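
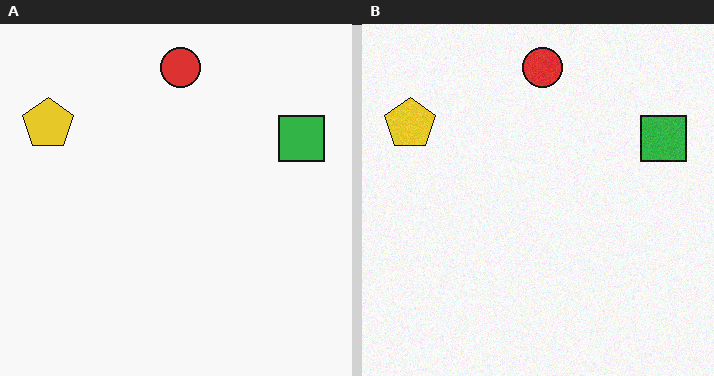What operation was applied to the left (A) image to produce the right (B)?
The right (B) image is the left (A) degraded with a light layer of grain.

Random speckle covers the whole image, including the flat background.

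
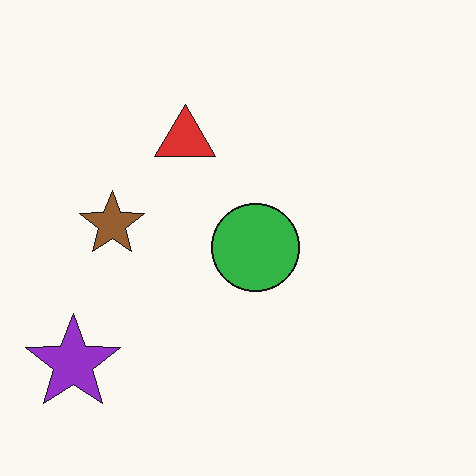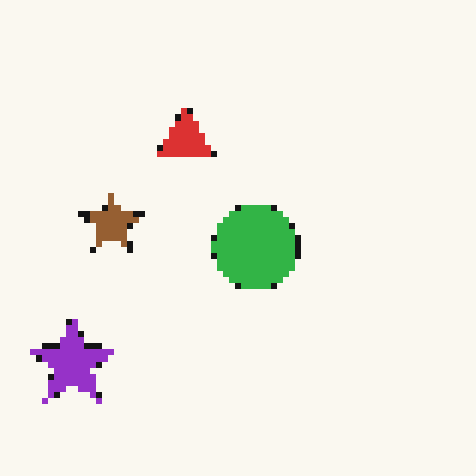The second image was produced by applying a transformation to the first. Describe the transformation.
The image was pixelated into visible square blocks.

Shapes are reduced to large square blocks; fine edges and outlines are lost — a downscale-then-upscale (mosaic) effect.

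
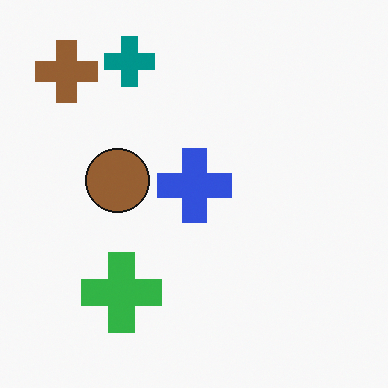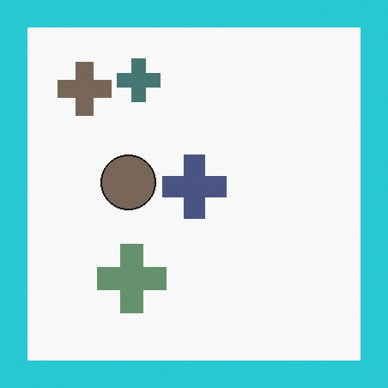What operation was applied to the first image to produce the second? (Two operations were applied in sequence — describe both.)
It was heavily desaturated, then framed with a cyan border.

All colors are more muted and greyish — a global saturation change. A solid cyan frame runs around the edge of the second image, with the content slightly shrunk inside it.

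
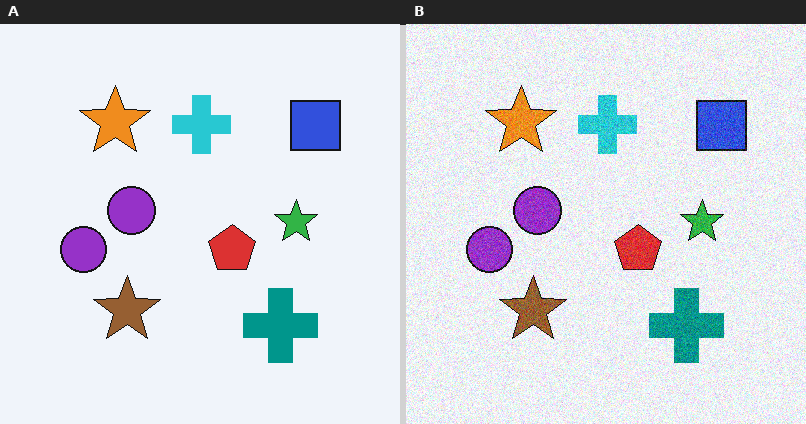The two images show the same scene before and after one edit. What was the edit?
The transformation is: degraded with visible gaussian noise.

Random speckle covers the whole image, including the flat background.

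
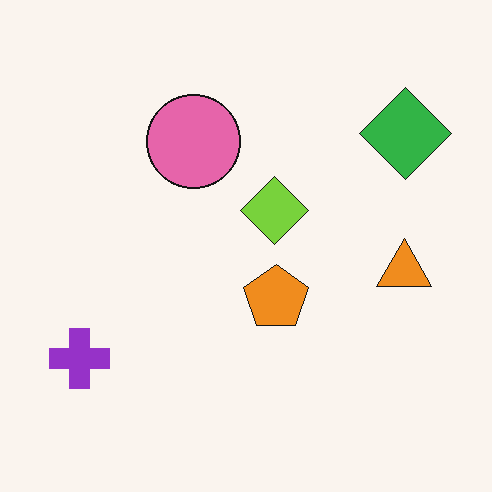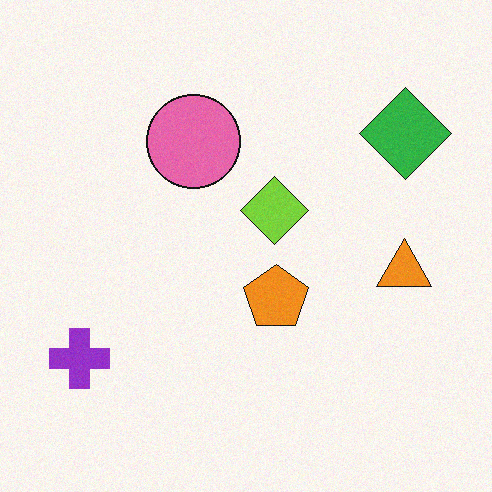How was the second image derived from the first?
The transformation is: degraded with a light layer of grain.

Random speckle covers the whole image, including the flat background.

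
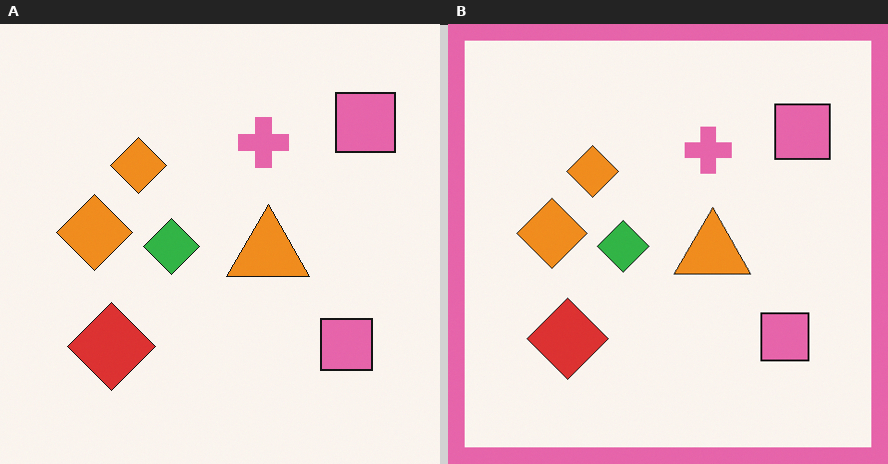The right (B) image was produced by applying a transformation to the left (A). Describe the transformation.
Framed with a pink border.

A solid pink frame runs around the edge of the right (B) image, with the content slightly shrunk inside it.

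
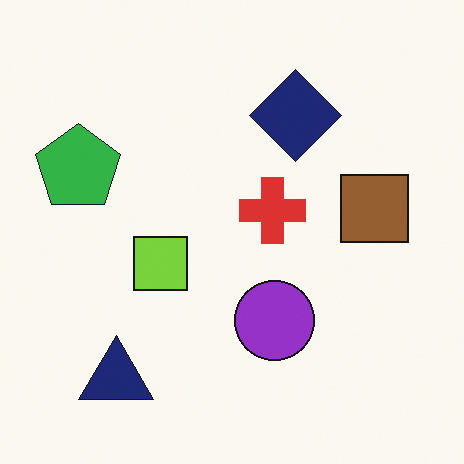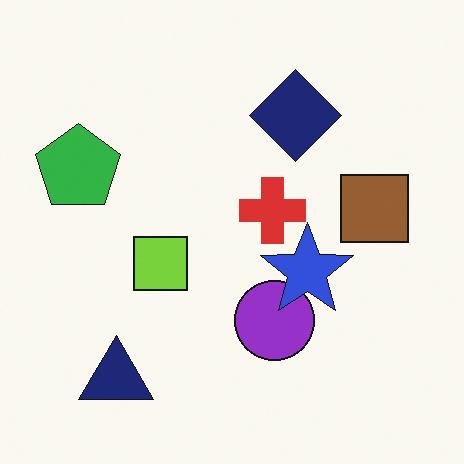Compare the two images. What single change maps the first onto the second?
Overlaid with an additional blue star.

A blue star appears in the second image that is absent from the first.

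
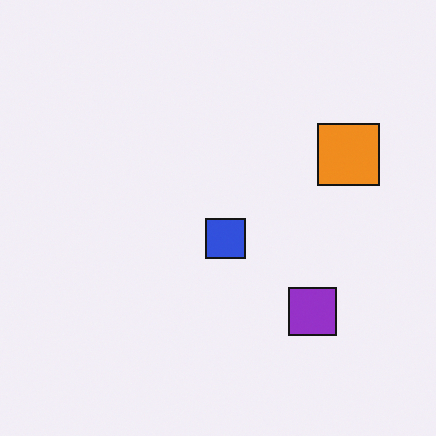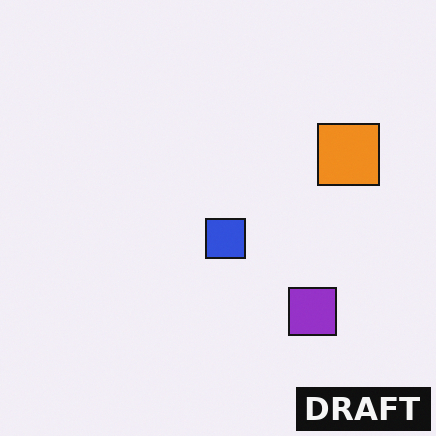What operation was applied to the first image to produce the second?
The second image is the first watermarked with the text "DRAFT" in the lower-right corner.

A dark label reading "DRAFT" appears in the lower-right corner.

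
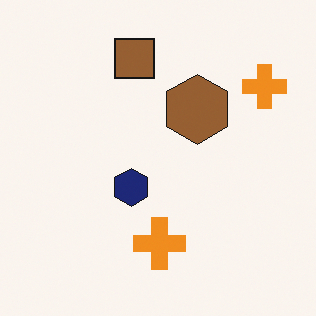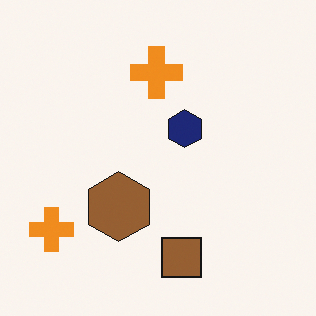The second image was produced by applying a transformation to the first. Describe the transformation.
The second image is the first rotated 180°.

The brown square sits in the top of the first image and the bottom of the second — consistent with a whole-image 180° rotation.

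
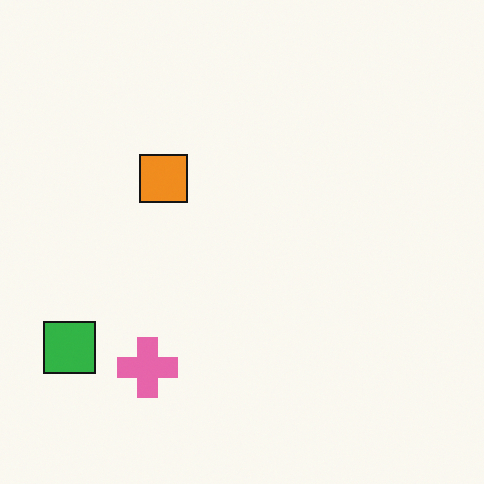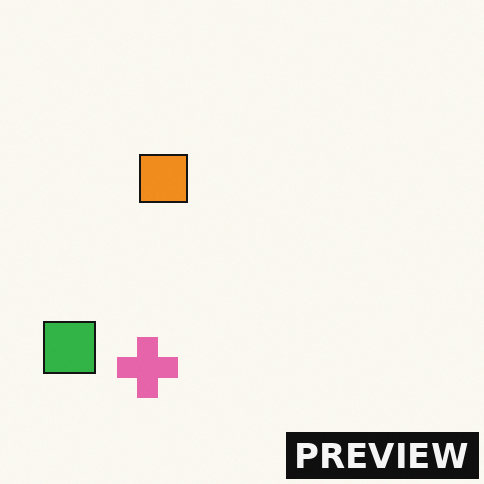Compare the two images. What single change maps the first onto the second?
It was watermarked with the text "PREVIEW" in the lower-right corner.

A dark label reading "PREVIEW" appears in the lower-right corner.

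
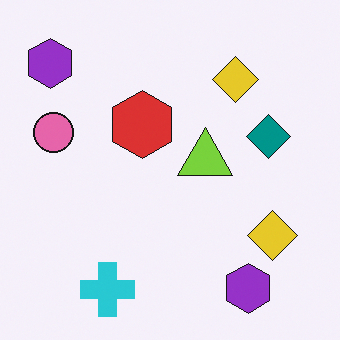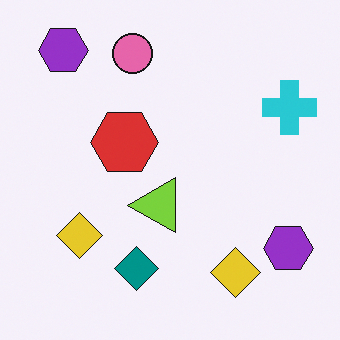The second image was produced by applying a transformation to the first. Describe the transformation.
The second image is the first transposed (reflected across the top-left ↔ bottom-right diagonal).

Shapes have swapped their row and column positions — what was in the top-right is now in the bottom-left — a diagonal reflection.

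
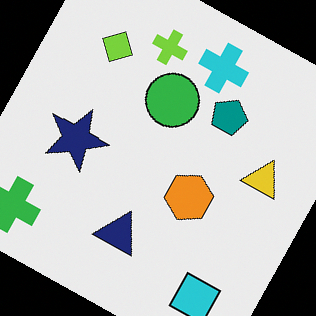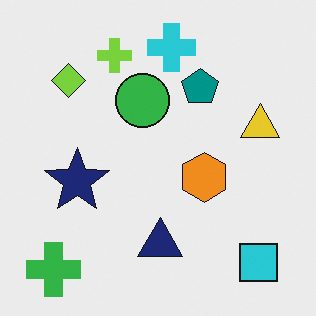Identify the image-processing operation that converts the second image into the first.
Rotated clockwise by a moderate amount.

Every shape is tilted by the same angle and the image corners show triangular fill wedges — a whole-image rotation by a non-right angle.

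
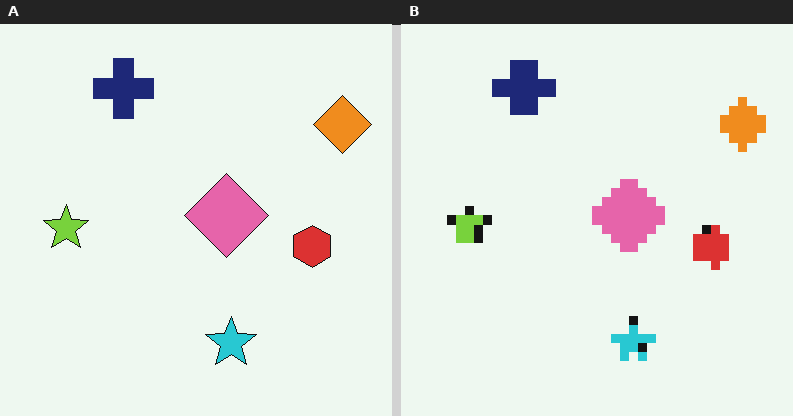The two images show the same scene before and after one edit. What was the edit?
This is the original image heavily pixelated into large blocks.

Shapes are reduced to large square blocks; fine edges and outlines are lost — a downscale-then-upscale (mosaic) effect.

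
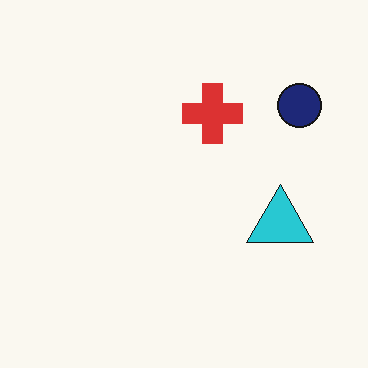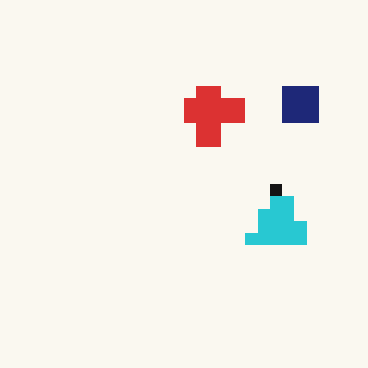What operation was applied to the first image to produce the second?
It was coarsely pixelated.

Shapes are reduced to large square blocks; fine edges and outlines are lost — a downscale-then-upscale (mosaic) effect.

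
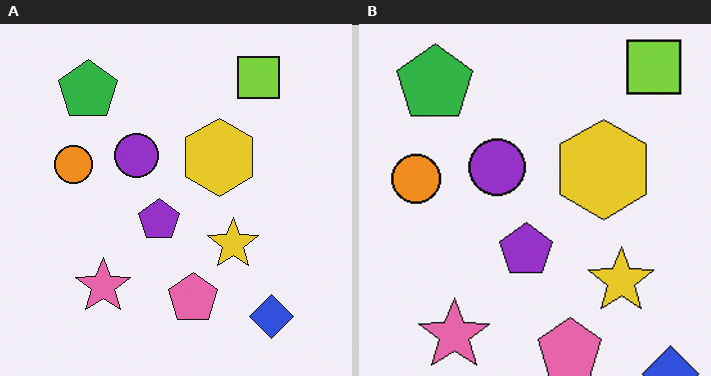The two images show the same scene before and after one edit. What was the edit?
It was cropped to a modestly smaller region and rescaled.

The visible shapes are larger and the field of view is narrower; shapes near the original edges may be partly or wholly outside the frame — a crop-and-rescale.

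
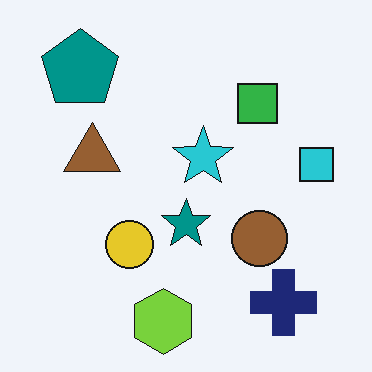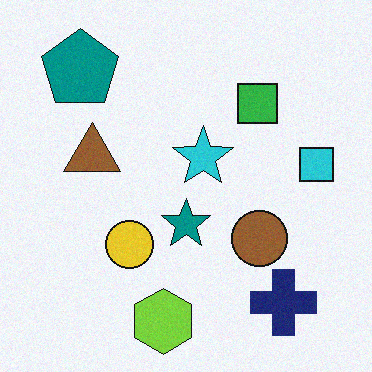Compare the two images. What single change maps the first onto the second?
The image was degraded with light additive noise.

Random speckle covers the whole image, including the flat background.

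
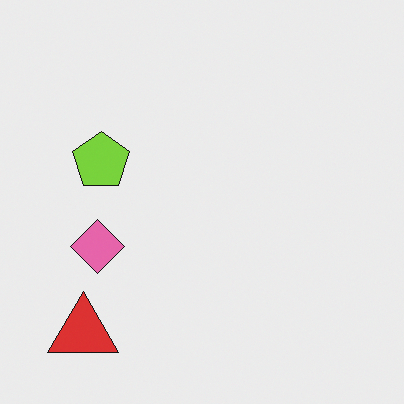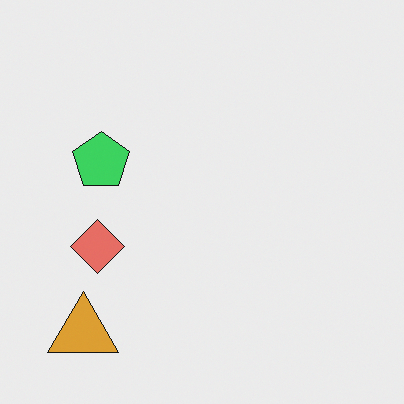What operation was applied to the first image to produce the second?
The transformation is: hue-shifted slightly.

Every shape's color has rotated by the same amount around the hue wheel — a uniform hue shift.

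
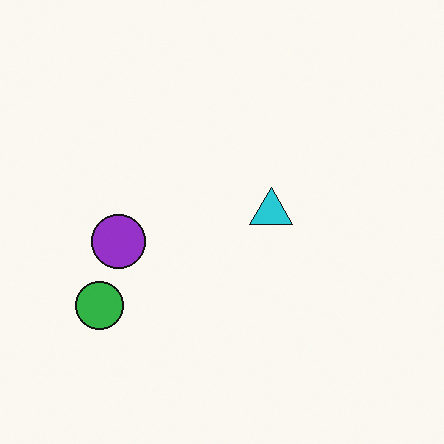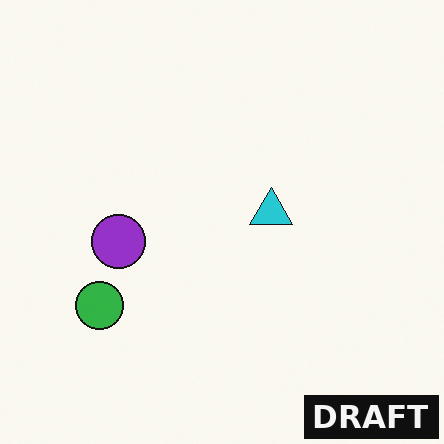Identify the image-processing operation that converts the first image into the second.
Watermarked with the text "DRAFT" in the lower-right corner.

A dark label reading "DRAFT" appears in the lower-right corner.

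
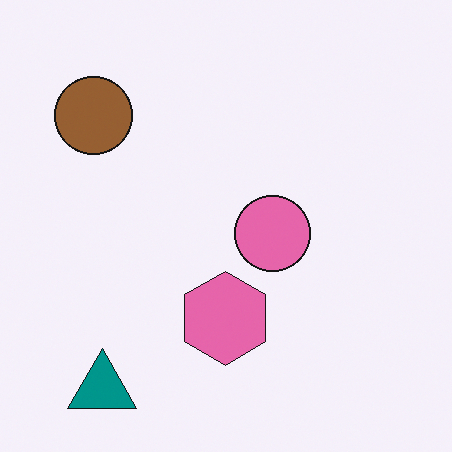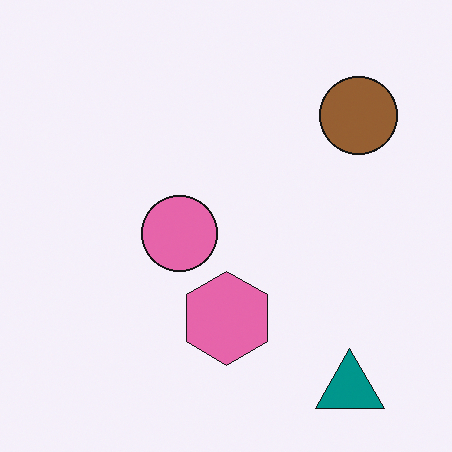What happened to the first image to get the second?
The transformation is: flipped horizontally (left ↔ right).

The brown circle is in the top-left of the first image and the top-right of the second — shapes on opposite sides of the vertical midline have swapped in a mirror flip.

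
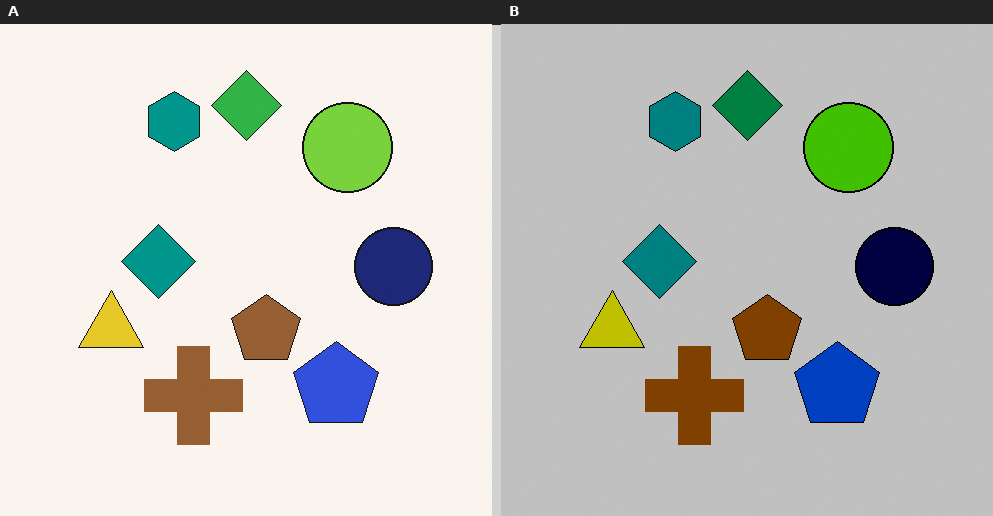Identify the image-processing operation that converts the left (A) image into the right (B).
The image was heavily posterized to just a handful of flat colors.

Each flat color has snapped to a coarser quantized level — most visibly, the near-white background has dropped to a flat grey.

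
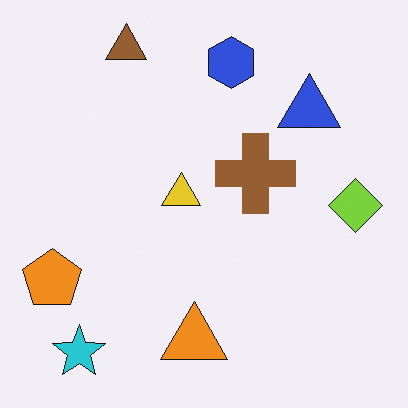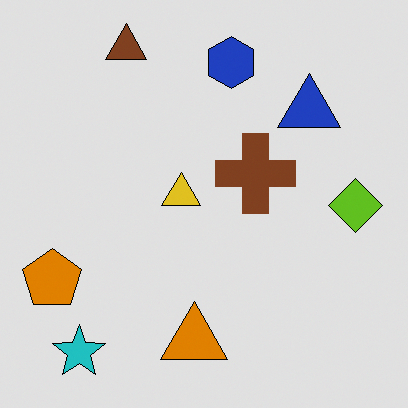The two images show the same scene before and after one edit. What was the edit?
This is the original image posterized to a reduced palette.

Each flat color has snapped to a coarser quantized level — most visibly, the near-white background has dropped to a flat grey.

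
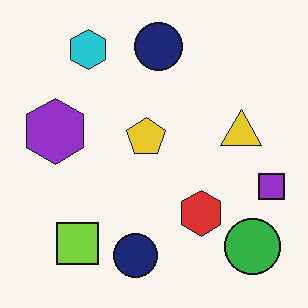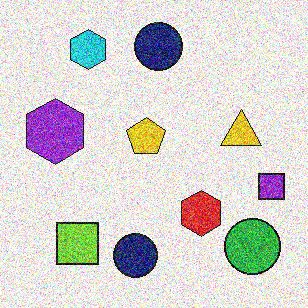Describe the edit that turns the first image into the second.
Degraded with strong gaussian noise.

Random speckle covers the whole image, including the flat background.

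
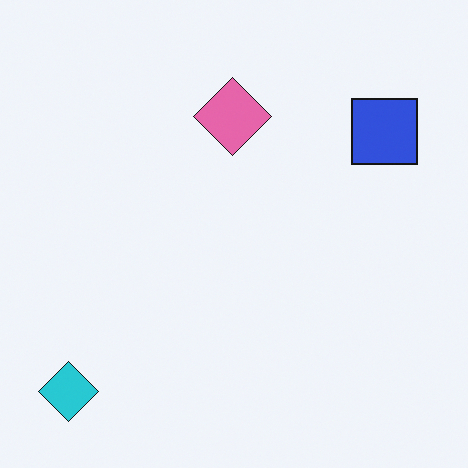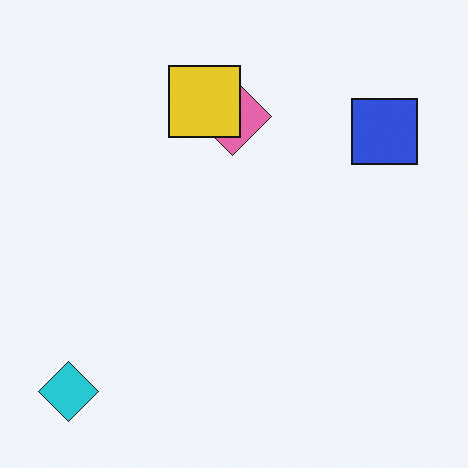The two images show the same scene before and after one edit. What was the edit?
This is the original image overlaid with an additional yellow square.

A yellow square appears in the second image that is absent from the first.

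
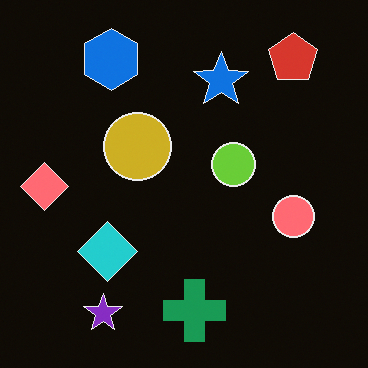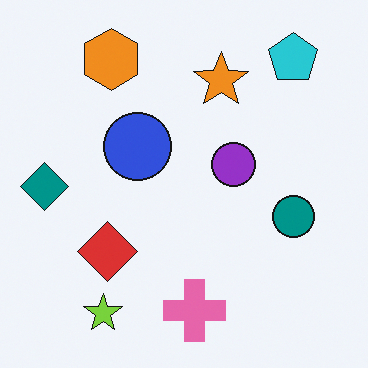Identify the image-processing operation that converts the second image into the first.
It was color-inverted (negative).

The light background has become dark and every shape's color is its complement — a photographic negative.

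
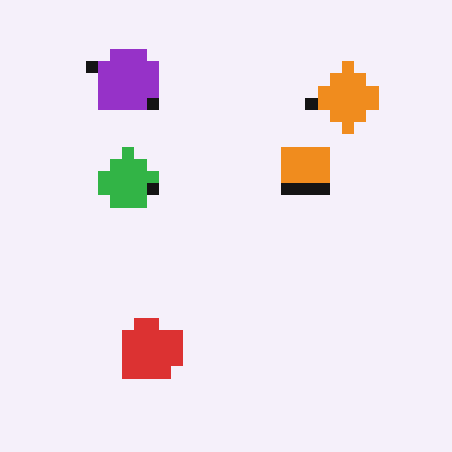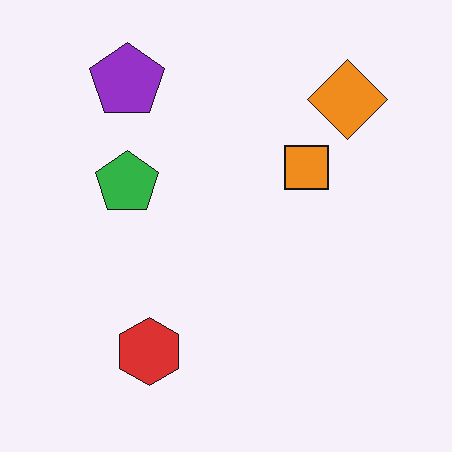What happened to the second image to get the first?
The first image is the second coarsely pixelated.

Shapes are reduced to large square blocks; fine edges and outlines are lost — a downscale-then-upscale (mosaic) effect.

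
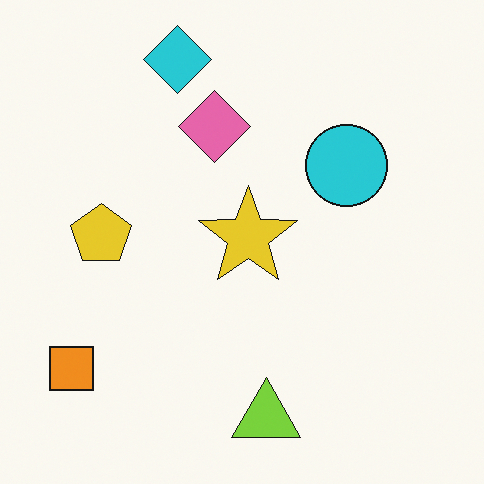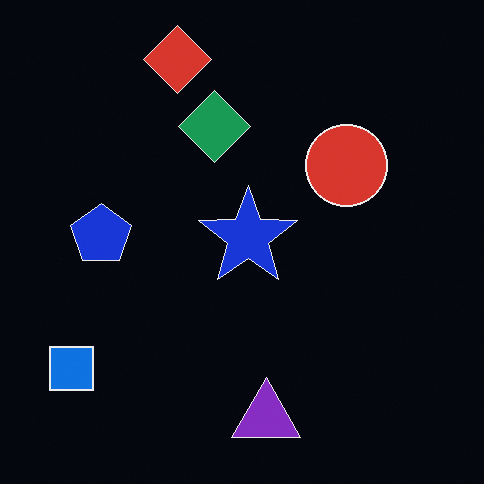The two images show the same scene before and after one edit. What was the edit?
The image was color-inverted (negative).

The light background has become dark and every shape's color is its complement — a photographic negative.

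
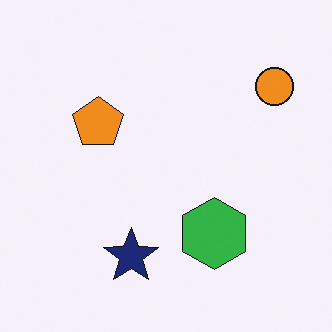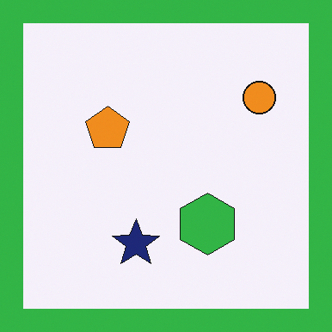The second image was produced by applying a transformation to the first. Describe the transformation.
This is the original image framed with a green border.

A solid green frame runs around the edge of the second image, with the content slightly shrunk inside it.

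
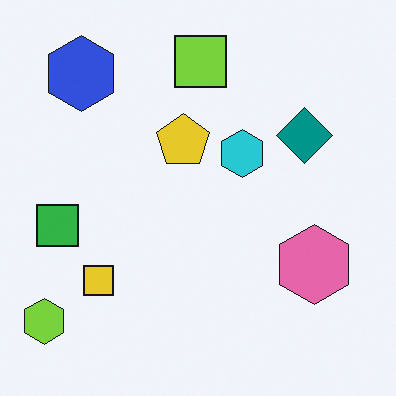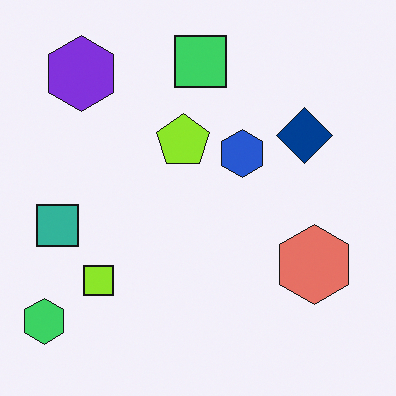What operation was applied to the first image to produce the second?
The transformation is: hue-shifted slightly.

Every shape's color has rotated by the same amount around the hue wheel — a uniform hue shift.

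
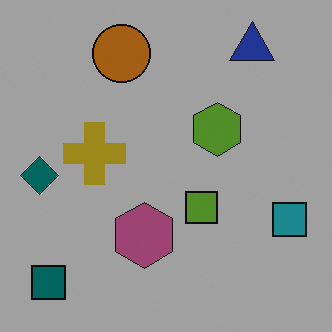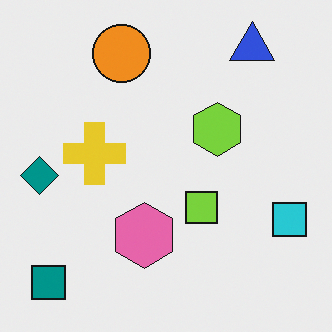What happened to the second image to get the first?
The image was substantially darkened.

Every pixel — background and shapes alike — is uniformly darkened.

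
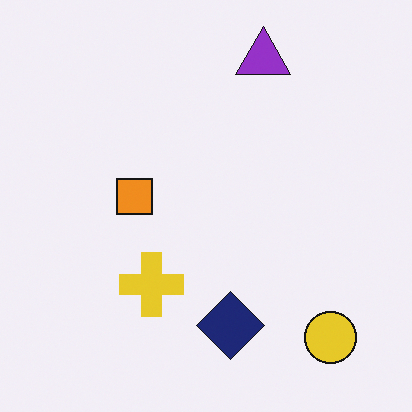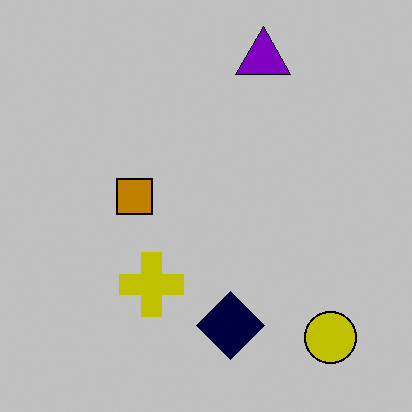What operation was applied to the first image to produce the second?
The transformation is: aggressively posterized.

Each flat color has snapped to a coarser quantized level — most visibly, the near-white background has dropped to a flat grey.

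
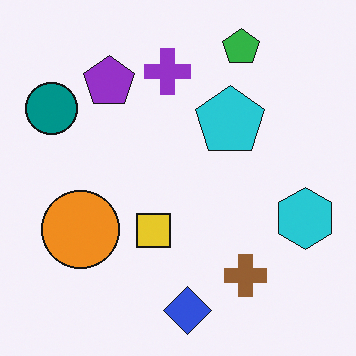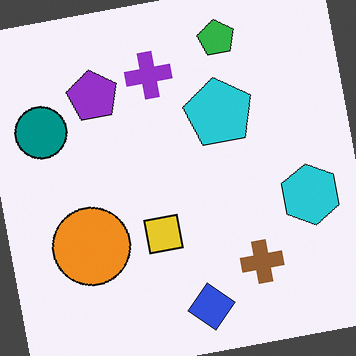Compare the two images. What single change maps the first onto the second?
It was rotated counter-clockwise by a few degrees.

Every shape is tilted by the same angle and the image corners show triangular fill wedges — a whole-image rotation by a non-right angle.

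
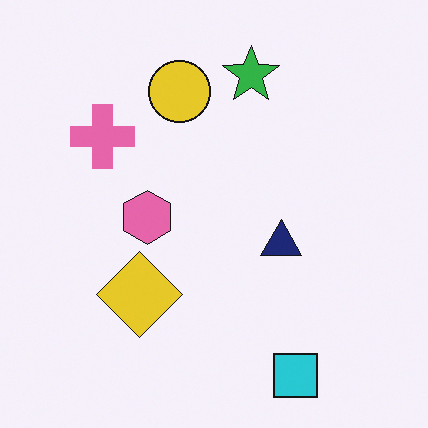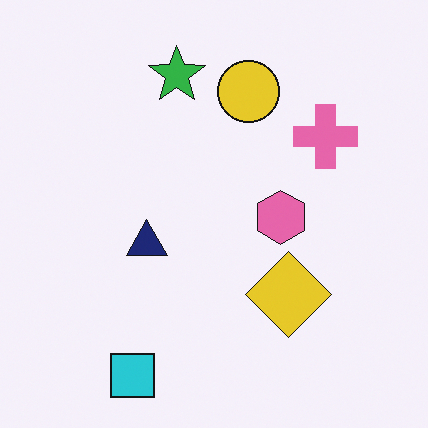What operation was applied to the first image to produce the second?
Flipped horizontally (left ↔ right).

The pink cross is in the top-left of the first image and the top-right of the second — shapes on opposite sides of the vertical midline have swapped in a mirror flip.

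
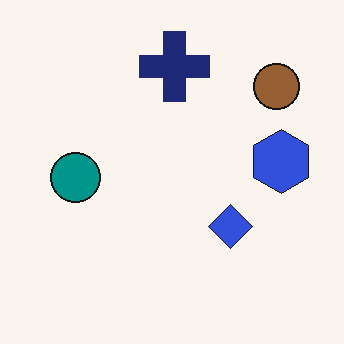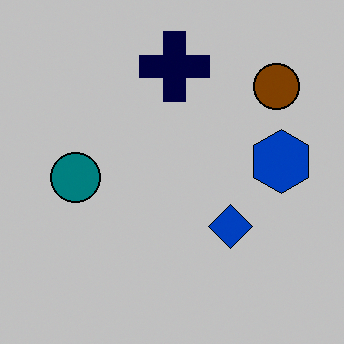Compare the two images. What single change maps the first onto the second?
The second image is the first aggressively posterized.

Each flat color has snapped to a coarser quantized level — most visibly, the near-white background has dropped to a flat grey.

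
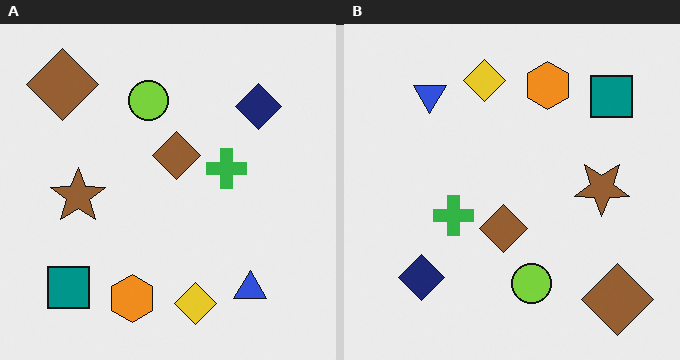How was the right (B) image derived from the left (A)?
Rotated 180°.

The teal square sits in the bottom-left of the left (A) image and the top-right of the right (B) — consistent with a whole-image 180° rotation.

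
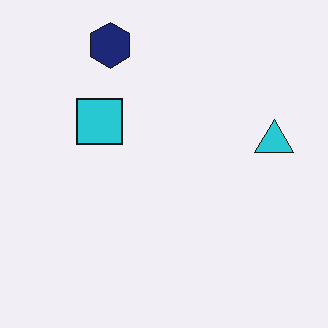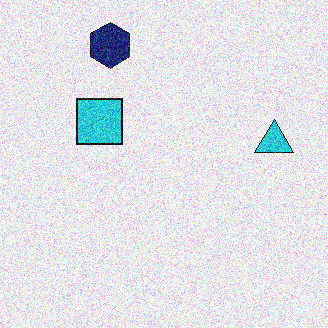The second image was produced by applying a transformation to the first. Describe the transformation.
Degraded with strong gaussian noise.

Random speckle covers the whole image, including the flat background.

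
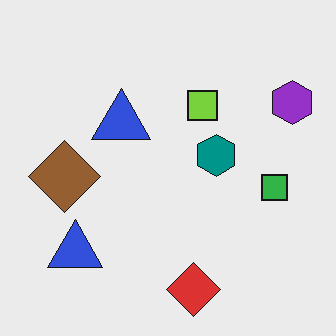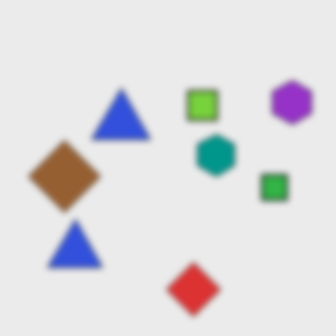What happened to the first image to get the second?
The transformation is: noticeably gaussian-blurred.

Shape edges and outlines are uniformly softened across the whole image.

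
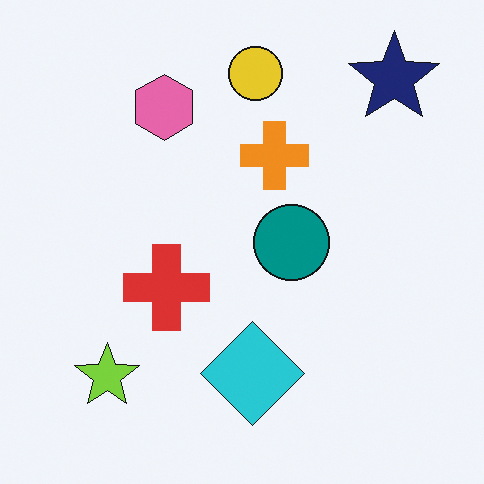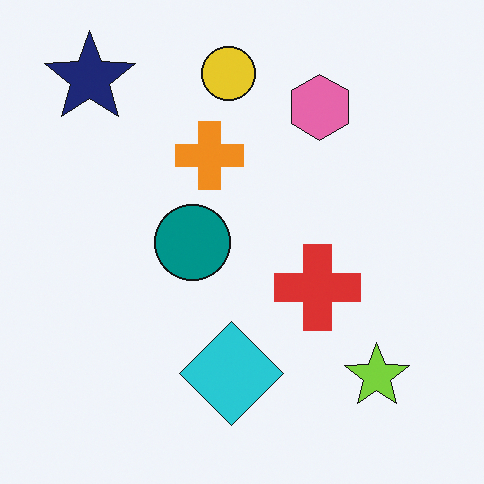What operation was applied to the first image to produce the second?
Flipped horizontally (left ↔ right).

The navy star is in the top-right of the first image and the top-left of the second — shapes on opposite sides of the vertical midline have swapped in a mirror flip.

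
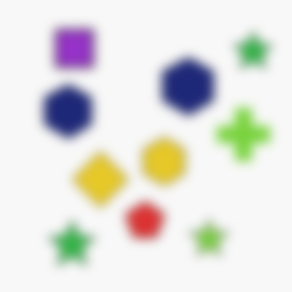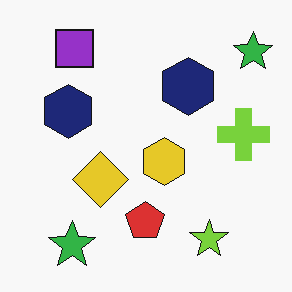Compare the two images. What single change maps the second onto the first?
The transformation is: heavily blurred.

Shape edges and outlines are uniformly softened across the whole image.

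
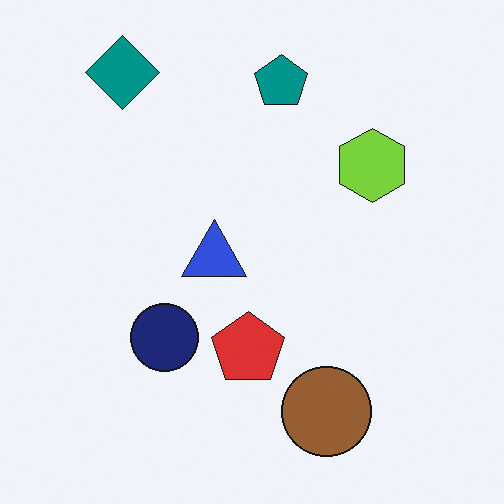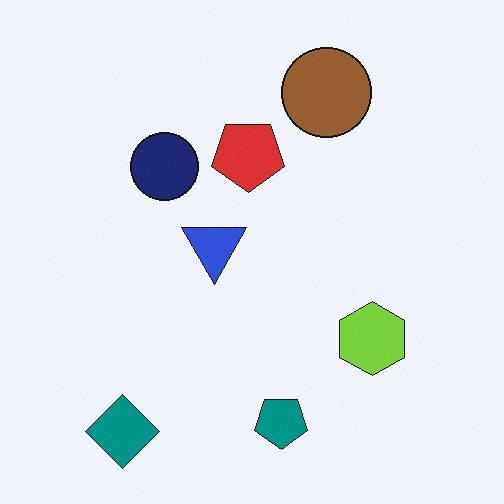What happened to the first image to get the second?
Flipped vertically (top ↔ bottom).

The teal diamond is in the top-left of the first image and the bottom-left of the second — shapes on opposite sides of the horizontal midline have swapped in a mirror flip.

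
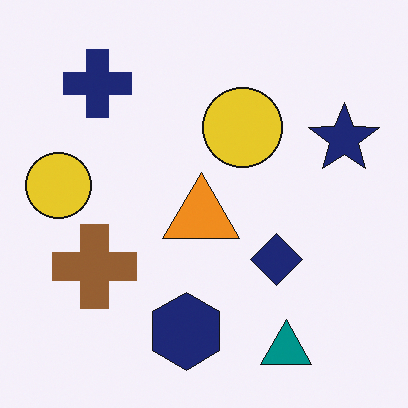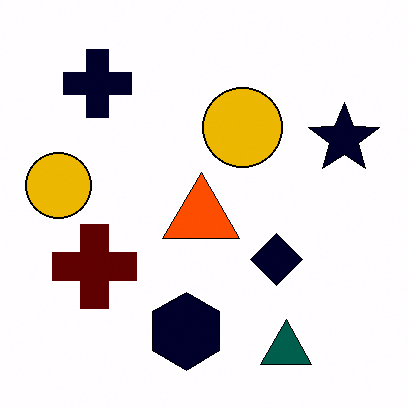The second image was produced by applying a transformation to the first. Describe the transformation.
Boosted in contrast.

Tones are pushed away from mid-grey across the whole image — a global contrast change.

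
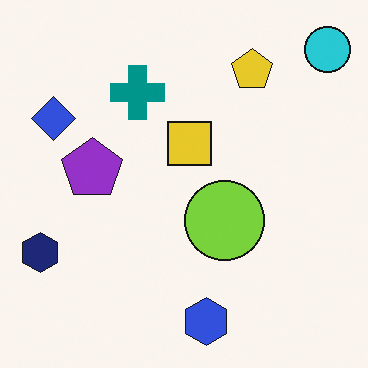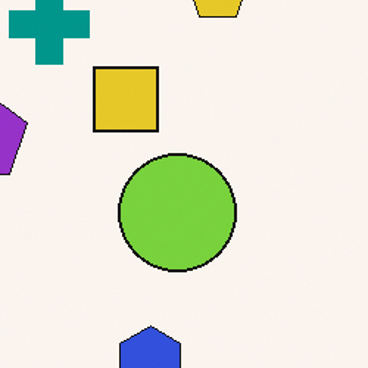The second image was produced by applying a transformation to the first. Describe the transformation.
It was cropped slightly and scaled back up.

The visible shapes are larger and the field of view is narrower; shapes near the original edges may be partly or wholly outside the frame — a crop-and-rescale.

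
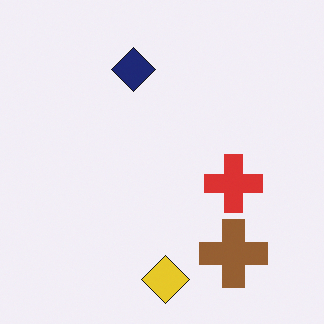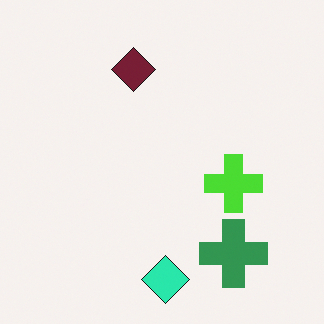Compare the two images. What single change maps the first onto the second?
It was hue-shifted through roughly a third of the color wheel.

Every shape's color has rotated by the same amount around the hue wheel — a uniform hue shift.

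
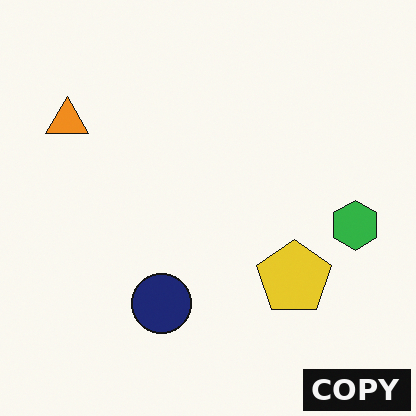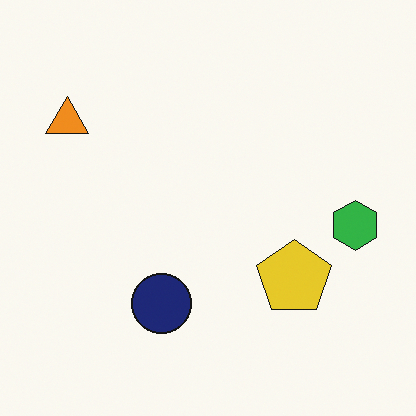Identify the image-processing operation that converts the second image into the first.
Watermarked with the text "COPY" in the lower-right corner.

A dark label reading "COPY" appears in the lower-right corner.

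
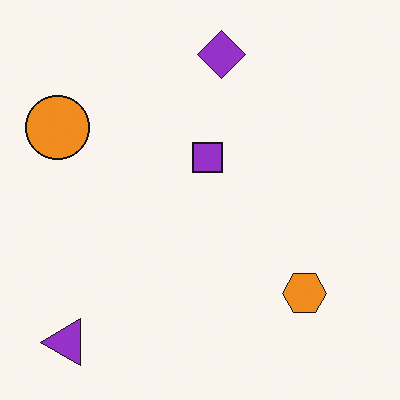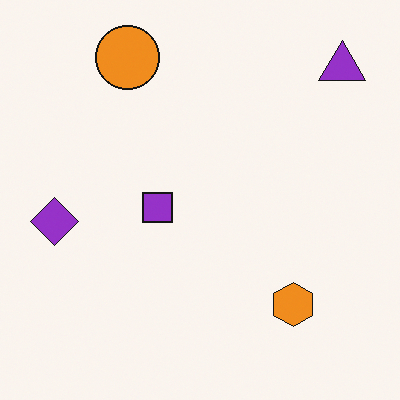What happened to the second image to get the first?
This is the original image transposed (reflected across the top-left ↔ bottom-right diagonal).

Shapes have swapped their row and column positions — what was in the top-right is now in the bottom-left — a diagonal reflection.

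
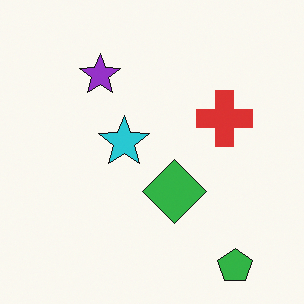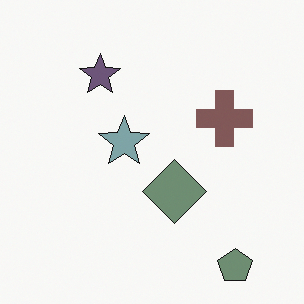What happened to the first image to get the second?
The transformation is: heavily desaturated.

All colors are more muted and greyish — a global saturation change.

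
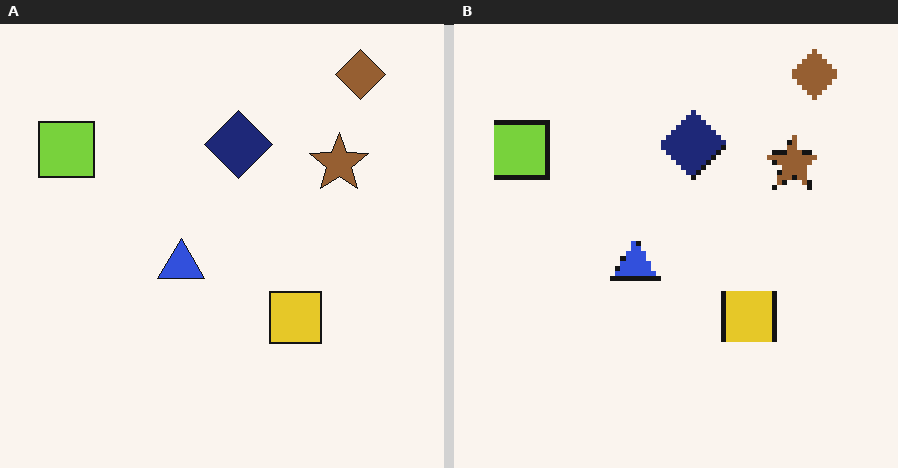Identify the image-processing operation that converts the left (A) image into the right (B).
The image was mildly pixelated.

Shapes are reduced to large square blocks; fine edges and outlines are lost — a downscale-then-upscale (mosaic) effect.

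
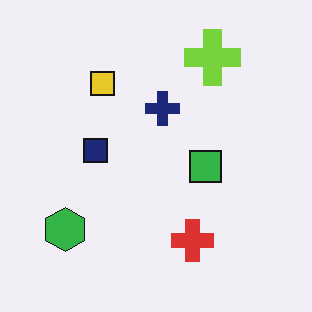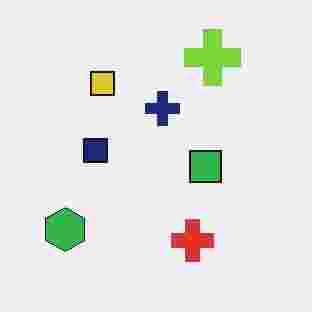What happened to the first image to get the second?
The transformation is: heavily JPEG-compressed with obvious blocking artifacts.

Blocky 8×8 compression artifacts appear around shape edges and the flat background shows ringing — characteristic JPEG degradation.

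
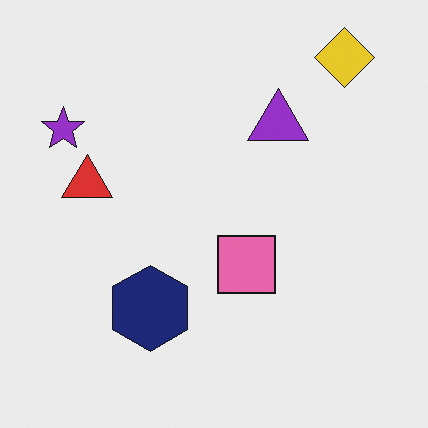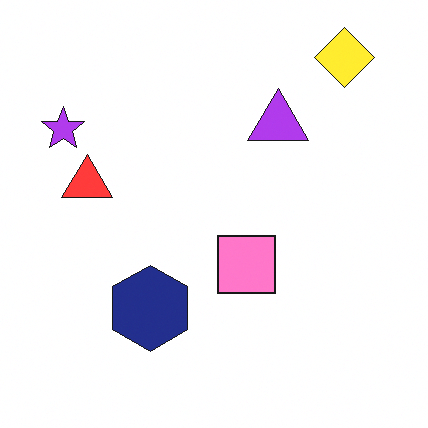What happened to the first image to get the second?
Slightly brightened.

Every pixel — background and shapes alike — is uniformly brightened.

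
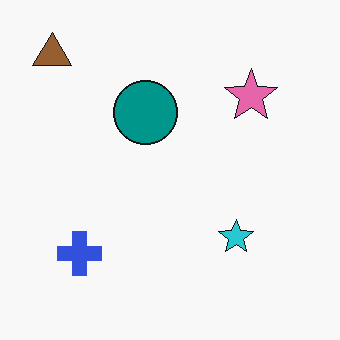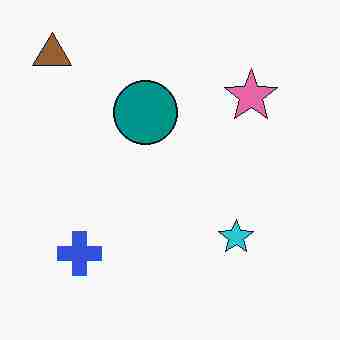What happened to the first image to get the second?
Degraded with heavy JPEG compression.

Blocky 8×8 compression artifacts appear around shape edges and the flat background shows ringing — characteristic JPEG degradation.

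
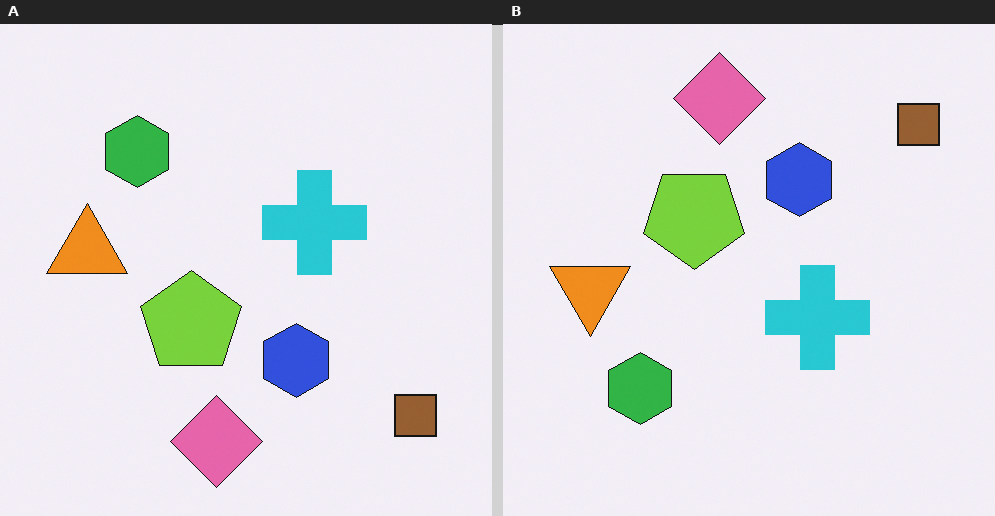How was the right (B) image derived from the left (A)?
Flipped vertically (top ↔ bottom).

The pink diamond is in the bottom of the left (A) image and the top of the right (B) — shapes on opposite sides of the horizontal midline have swapped in a mirror flip.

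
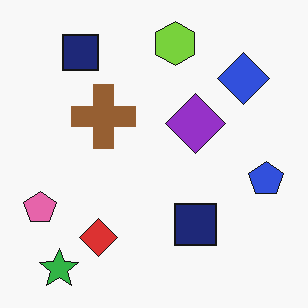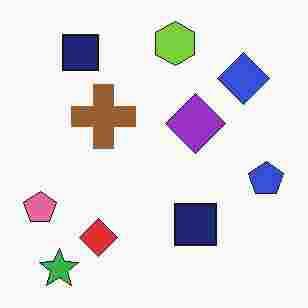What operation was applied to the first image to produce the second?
The transformation is: heavily JPEG-compressed with obvious blocking artifacts.

Blocky 8×8 compression artifacts appear around shape edges and the flat background shows ringing — characteristic JPEG degradation.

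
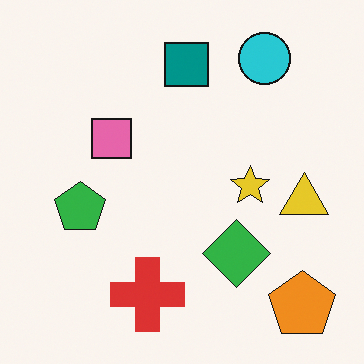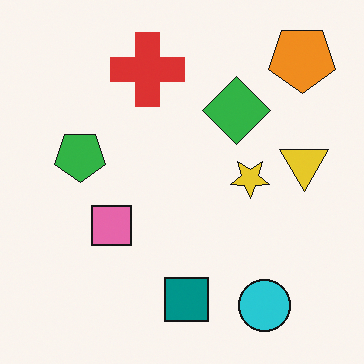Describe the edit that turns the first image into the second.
The image was flipped vertically (top ↔ bottom).

The cyan circle is in the top-right of the first image and the bottom-right of the second — shapes on opposite sides of the horizontal midline have swapped in a mirror flip.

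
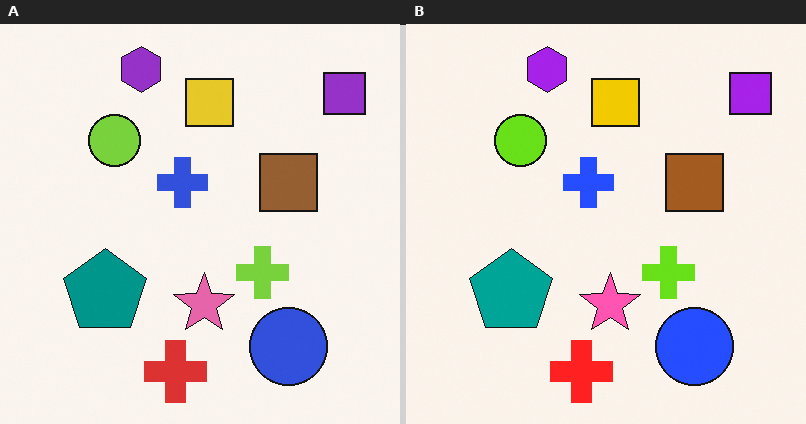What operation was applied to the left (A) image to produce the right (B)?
The image was slightly oversaturated.

All colors are more vivid — a global saturation change.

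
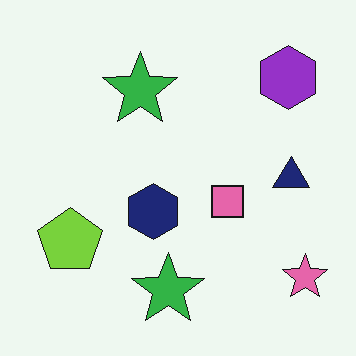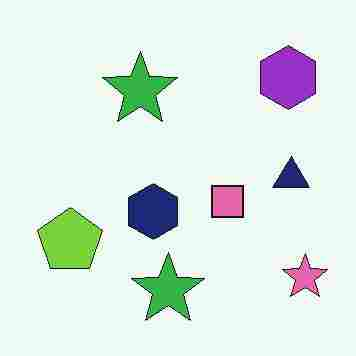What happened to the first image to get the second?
The image was heavily JPEG-compressed with obvious blocking artifacts.

Blocky 8×8 compression artifacts appear around shape edges and the flat background shows ringing — characteristic JPEG degradation.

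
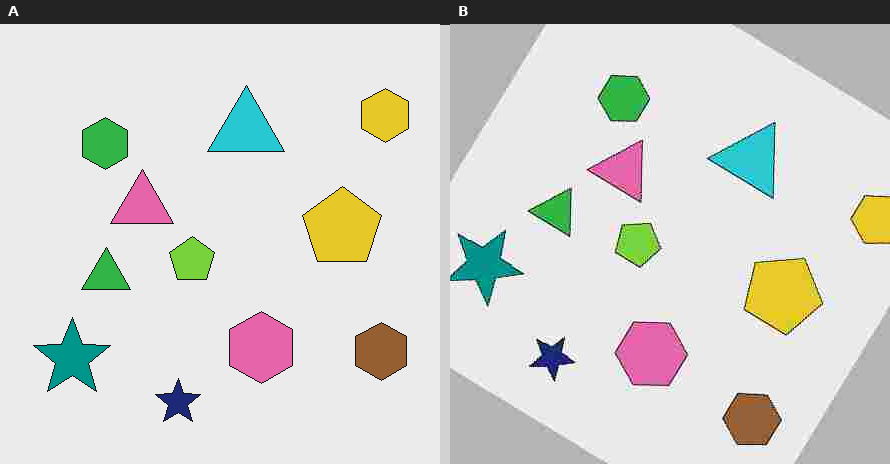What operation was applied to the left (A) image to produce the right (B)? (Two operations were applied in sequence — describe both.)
The right (B) image is the left (A) rotated clockwise by a large amount — several tens of degrees, then heavily JPEG-compressed with obvious blocking artifacts.

Every shape is tilted by the same angle and the image corners show triangular fill wedges — a whole-image rotation by a non-right angle. Blocky 8×8 compression artifacts appear around shape edges and the flat background shows ringing — characteristic JPEG degradation.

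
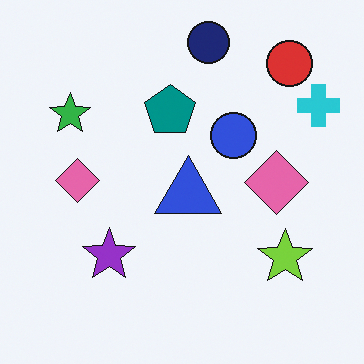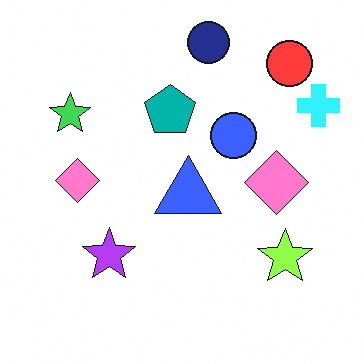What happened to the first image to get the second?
It was slightly brightened.

Every pixel — background and shapes alike — is uniformly brightened.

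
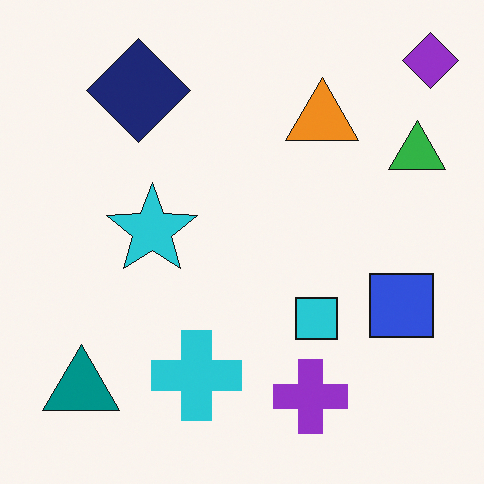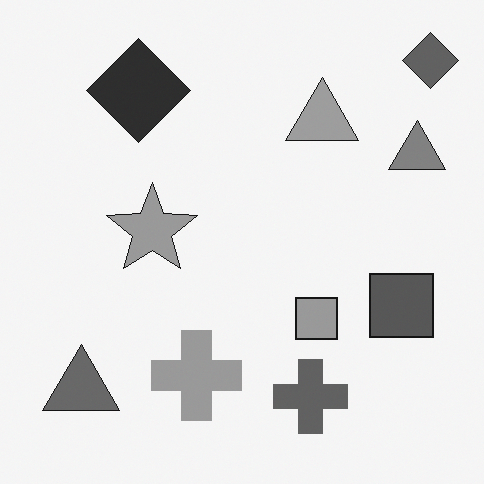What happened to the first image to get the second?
This is the original image converted to grayscale.

All color is removed — every shape is now a shade of grey.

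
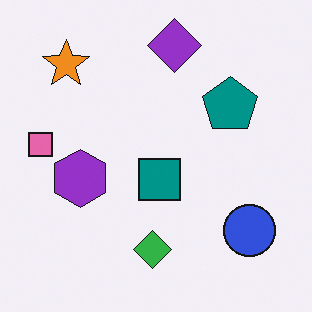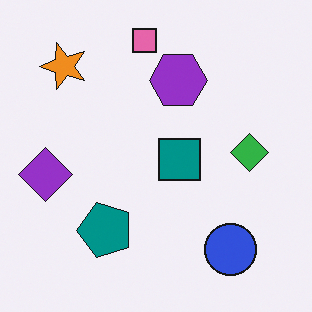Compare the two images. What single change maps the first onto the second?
Transposed (reflected across the top-left ↔ bottom-right diagonal).

Shapes have swapped their row and column positions — what was in the top-right is now in the bottom-left — a diagonal reflection.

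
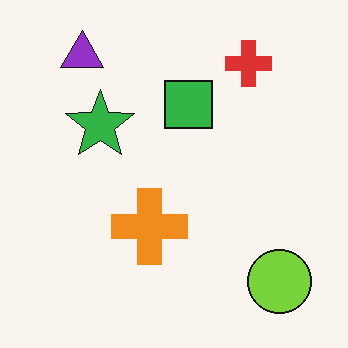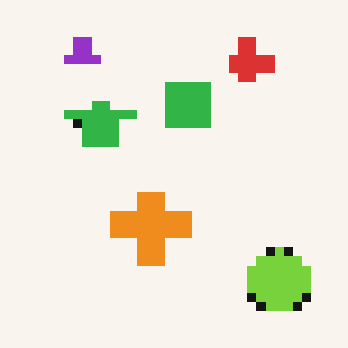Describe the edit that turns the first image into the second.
This is the original image coarsely pixelated.

Shapes are reduced to large square blocks; fine edges and outlines are lost — a downscale-then-upscale (mosaic) effect.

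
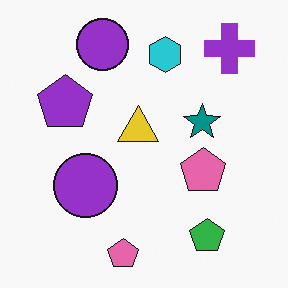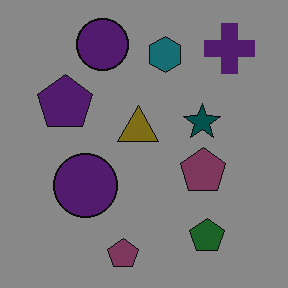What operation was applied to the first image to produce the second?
Substantially darkened.

Every pixel — background and shapes alike — is uniformly darkened.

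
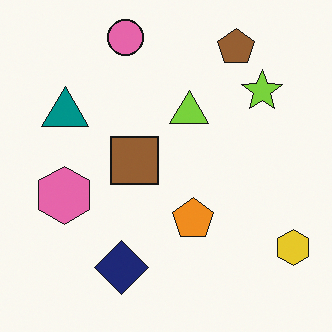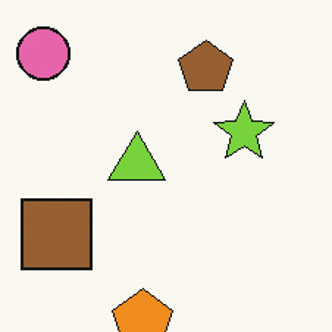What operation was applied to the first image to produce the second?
This is the original image cropped slightly and scaled back up.

The visible shapes are larger and the field of view is narrower; shapes near the original edges may be partly or wholly outside the frame — a crop-and-rescale.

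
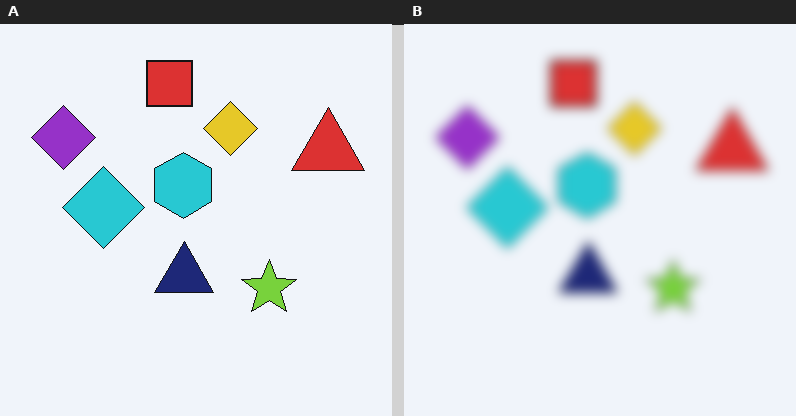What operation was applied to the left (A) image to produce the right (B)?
Heavily blurred.

Shape edges and outlines are uniformly softened across the whole image.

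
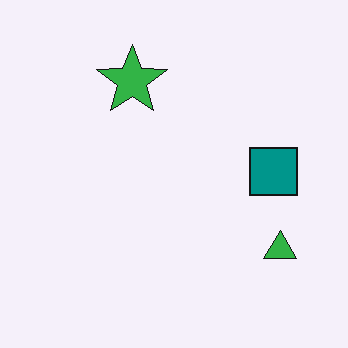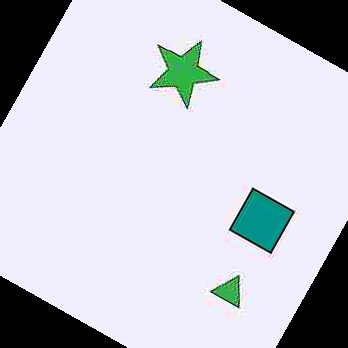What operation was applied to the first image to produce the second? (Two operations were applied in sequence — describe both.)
This is the original image heavily JPEG-compressed with obvious blocking artifacts, then rotated clockwise by a moderate amount.

Blocky 8×8 compression artifacts appear around shape edges and the flat background shows ringing — characteristic JPEG degradation. Every shape is tilted by the same angle and the image corners show triangular fill wedges — a whole-image rotation by a non-right angle.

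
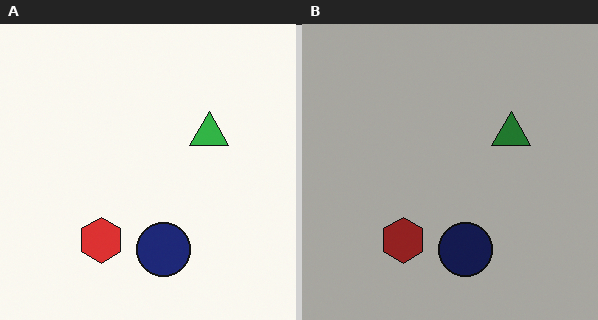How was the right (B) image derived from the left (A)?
It was noticeably darkened.

Every pixel — background and shapes alike — is uniformly darkened.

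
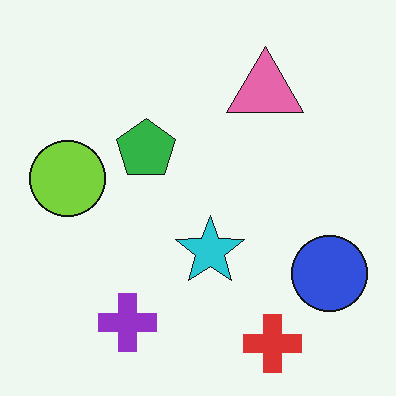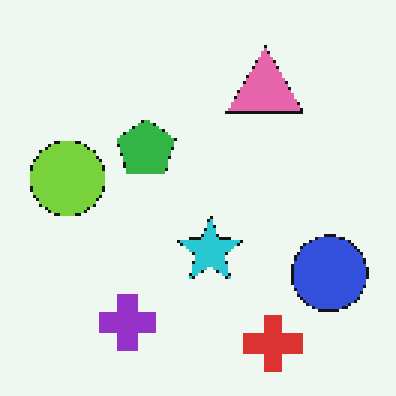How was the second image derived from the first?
The second image is the first lightly pixelated (a mild mosaic effect).

Shapes are reduced to large square blocks; fine edges and outlines are lost — a downscale-then-upscale (mosaic) effect.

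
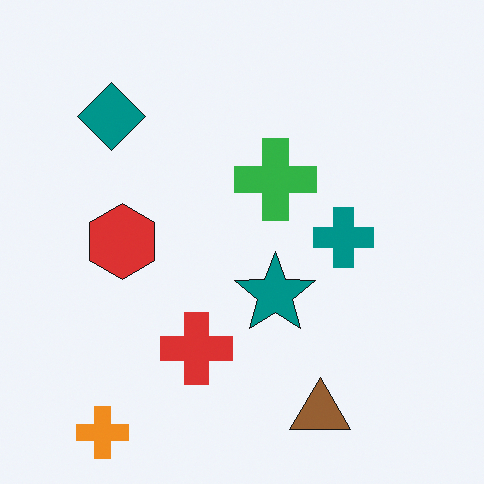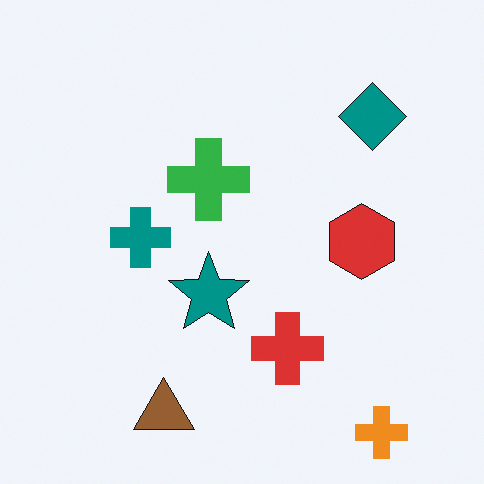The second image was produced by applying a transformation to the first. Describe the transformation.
The image was flipped horizontally (left ↔ right).

The orange cross is in the bottom-left of the first image and the bottom-right of the second — shapes on opposite sides of the vertical midline have swapped in a mirror flip.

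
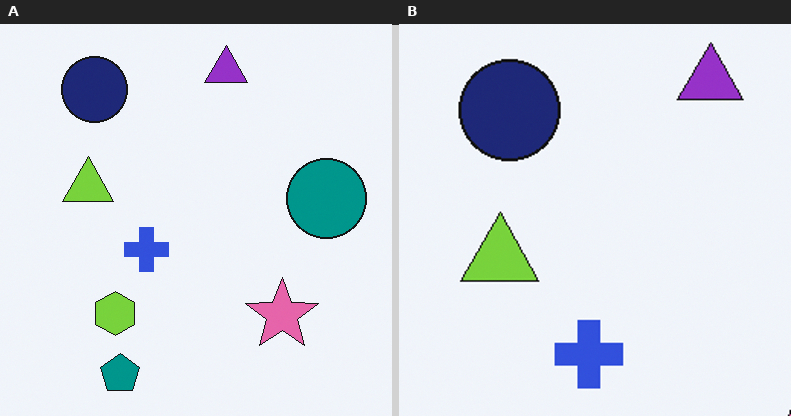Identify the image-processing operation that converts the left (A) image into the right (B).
The right (B) image is the left (A) cropped slightly and scaled back up.

The visible shapes are larger and the field of view is narrower; shapes near the original edges may be partly or wholly outside the frame — a crop-and-rescale.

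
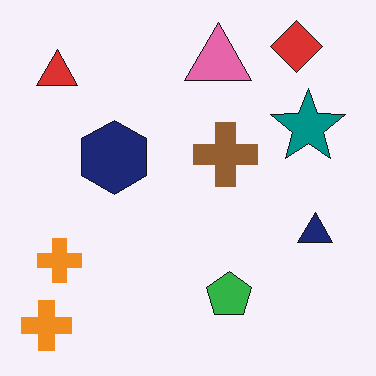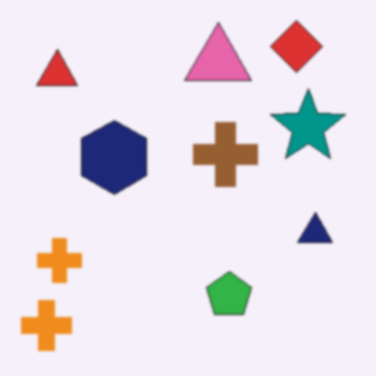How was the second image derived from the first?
The second image is the first lightly blurred.

Shape edges and outlines are uniformly softened across the whole image.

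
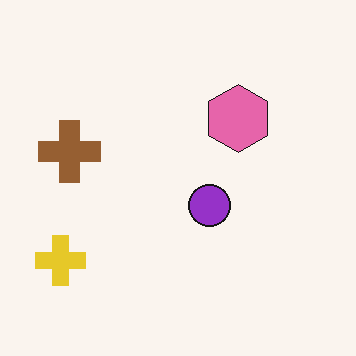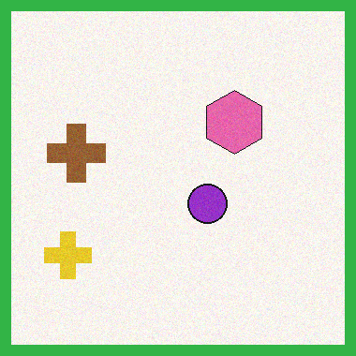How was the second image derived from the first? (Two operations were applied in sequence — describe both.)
It was degraded with a light layer of grain, then framed with a green border.

Random speckle covers the whole image, including the flat background. A solid green frame runs around the edge of the second image, with the content slightly shrunk inside it.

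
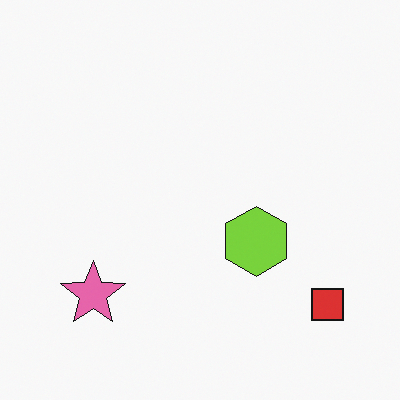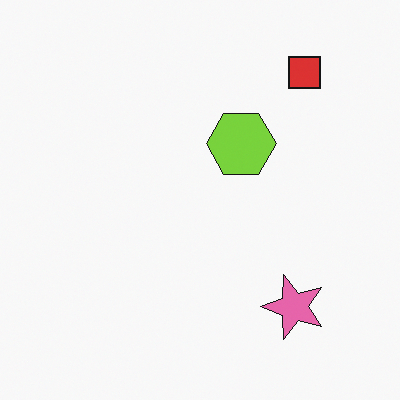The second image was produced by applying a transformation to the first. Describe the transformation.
The second image is the first rotated 90° counter-clockwise.

The red square sits in the bottom-right of the first image and the top-right of the second — consistent with a whole-image 90° counter-clockwise rotation.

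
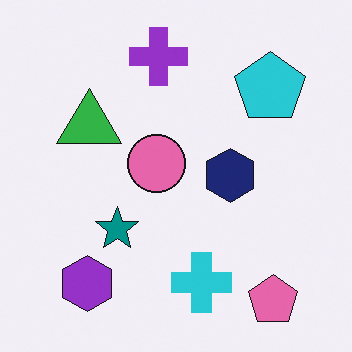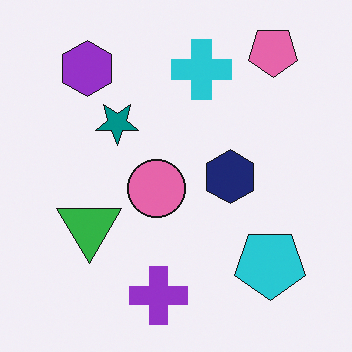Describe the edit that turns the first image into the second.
It was flipped vertically (top ↔ bottom).

The pink pentagon is in the bottom-right of the first image and the top-right of the second — shapes on opposite sides of the horizontal midline have swapped in a mirror flip.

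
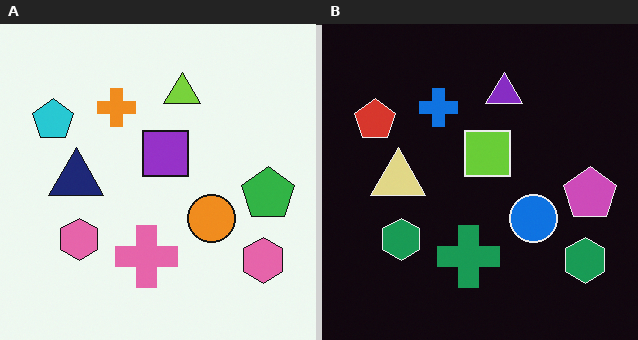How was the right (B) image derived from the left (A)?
The image was color-inverted (negative).

The light background has become dark and every shape's color is its complement — a photographic negative.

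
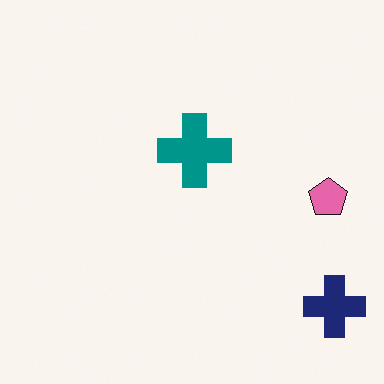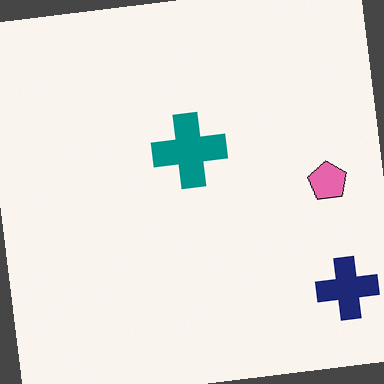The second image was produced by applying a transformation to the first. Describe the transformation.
This is the original image rotated counter-clockwise by a small amount.

Every shape is tilted by the same angle and the image corners show triangular fill wedges — a whole-image rotation by a non-right angle.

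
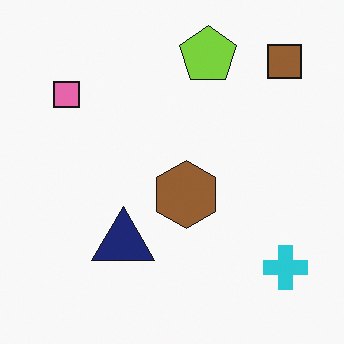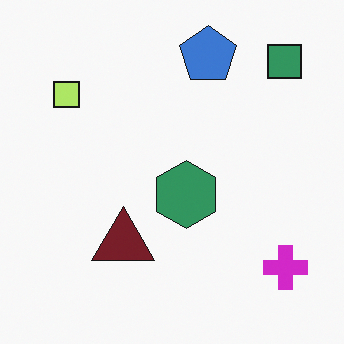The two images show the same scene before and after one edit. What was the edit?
Hue-shifted noticeably.

Every shape's color has rotated by the same amount around the hue wheel — a uniform hue shift.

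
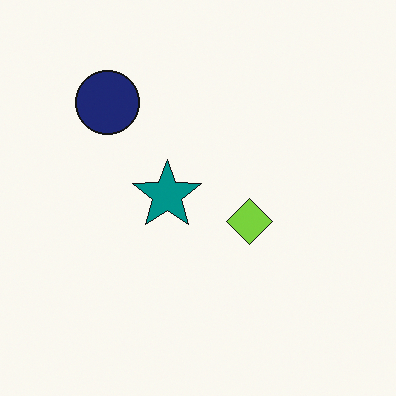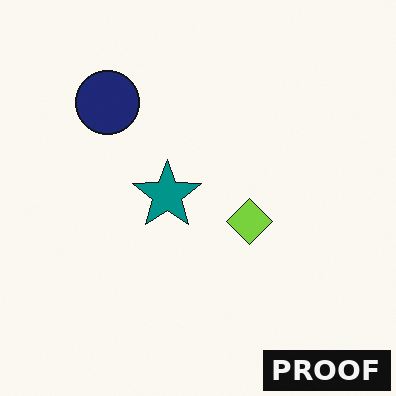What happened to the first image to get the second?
Watermarked with the text "PROOF" in the lower-right corner.

A dark label reading "PROOF" appears in the lower-right corner.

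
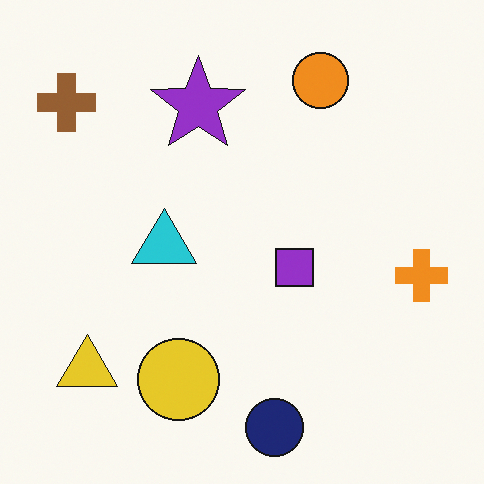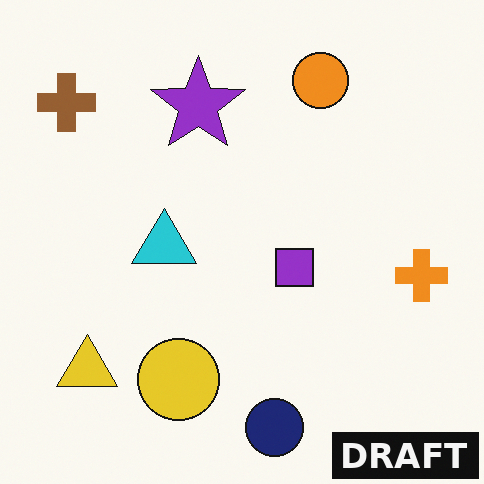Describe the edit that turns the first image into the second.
The image was watermarked with the text "DRAFT" in the lower-right corner.

A dark label reading "DRAFT" appears in the lower-right corner.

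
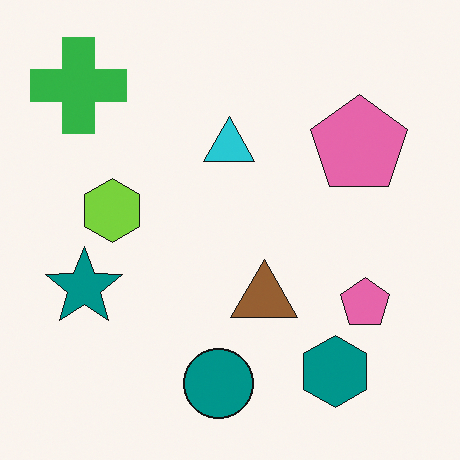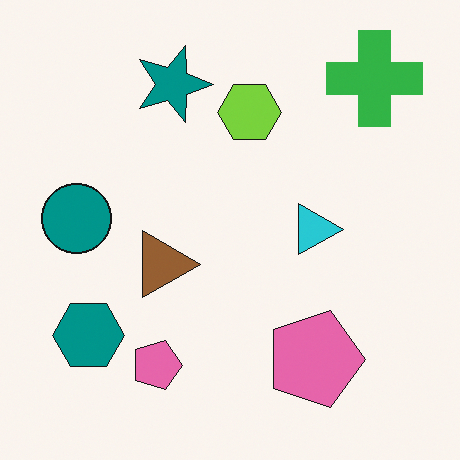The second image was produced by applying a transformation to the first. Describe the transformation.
The transformation is: rotated 90° clockwise.

The green cross sits in the top-left of the first image and the top-right of the second — consistent with a whole-image 90° clockwise rotation.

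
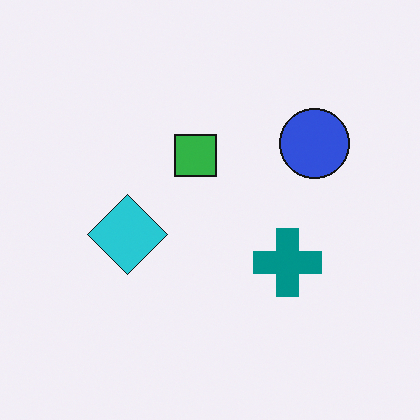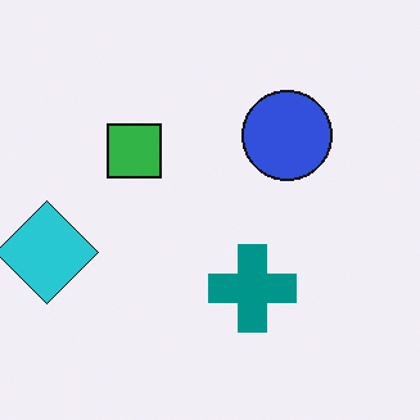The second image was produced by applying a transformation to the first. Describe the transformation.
It was cropped to a modestly smaller region and rescaled.

The visible shapes are larger and the field of view is narrower; shapes near the original edges may be partly or wholly outside the frame — a crop-and-rescale.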